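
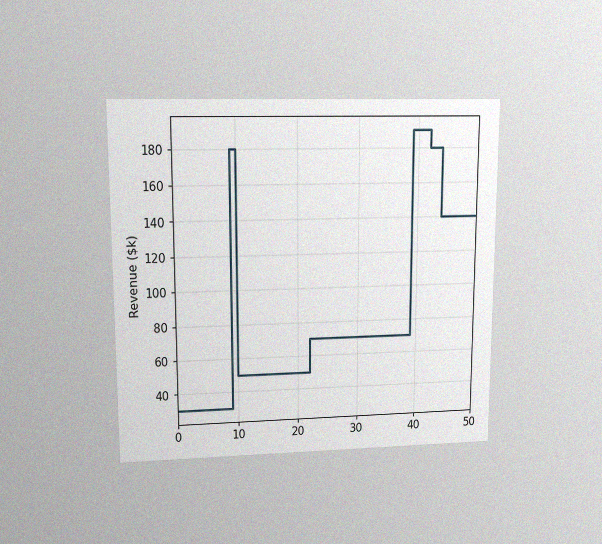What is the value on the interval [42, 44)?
The chart is viewed at a slight angle, with some photo noise. On [42, 44) the step sits at $180k.

$180k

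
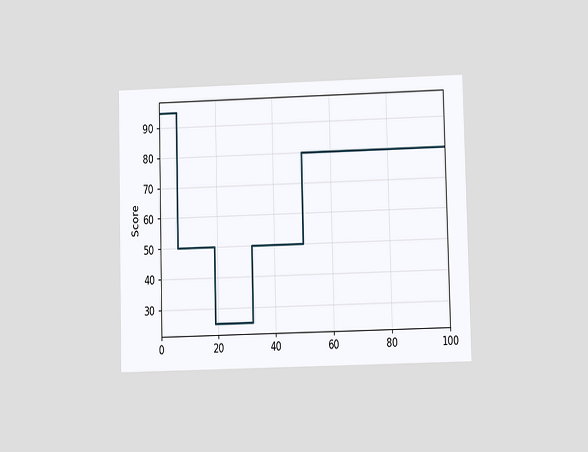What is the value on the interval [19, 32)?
The chart is viewed at a slight angle. On [19, 32) the step sits at 25.

25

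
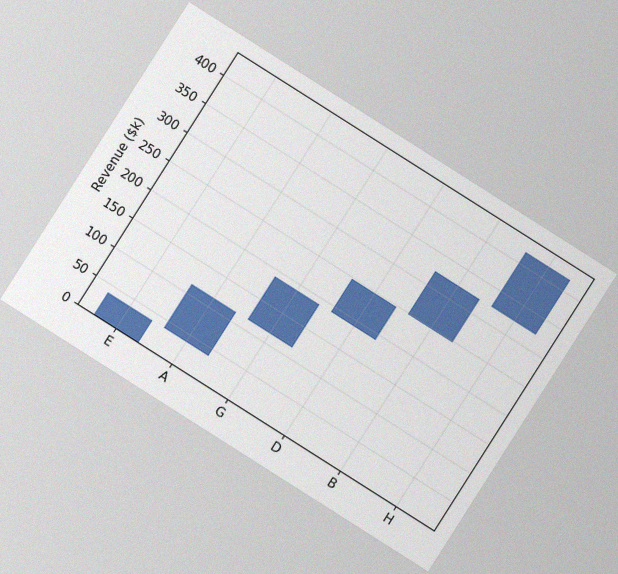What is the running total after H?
$418k

The chart is tilted about 32° clockwise, with some photo noise. After H the running total reaches $418k.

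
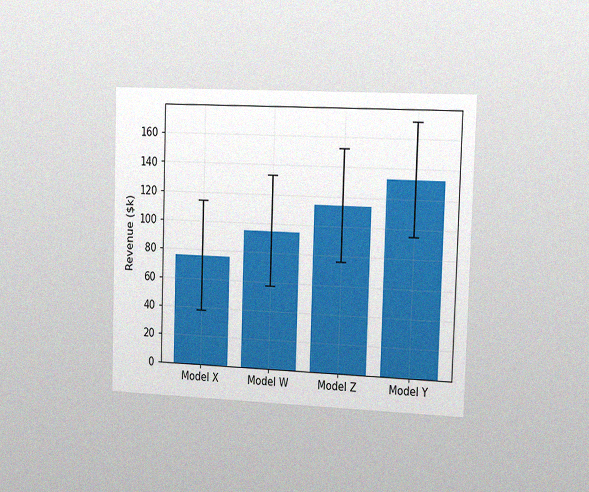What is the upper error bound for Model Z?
$152k

The chart is viewed slightly from the right, with some photo noise. The Model Z bar's upper whisker reaches $152k.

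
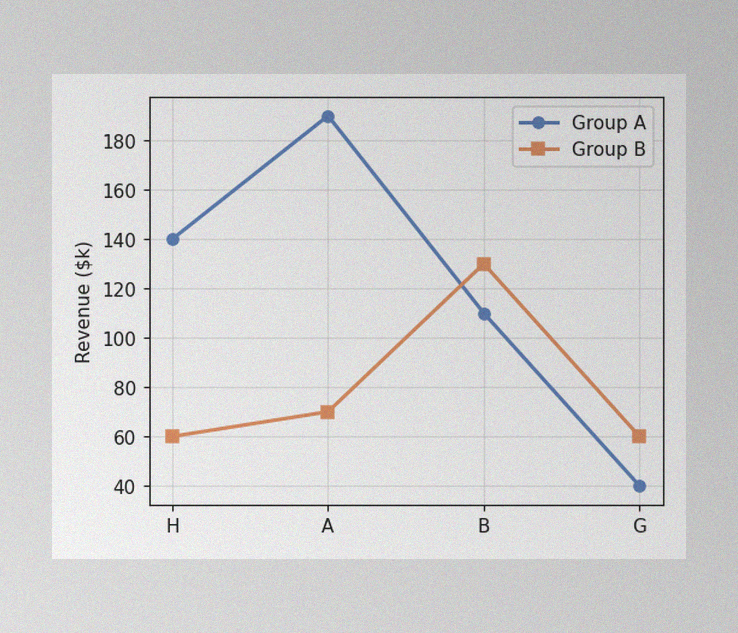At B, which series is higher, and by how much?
Group B, by $20k

The image has some photo noise and uneven lighting. At B, Group B sits above the other line by $20k.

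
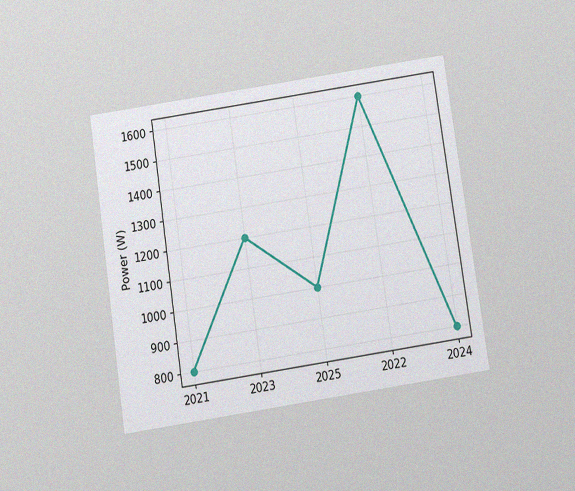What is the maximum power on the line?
The chart is tilted about 8° counter-clockwise and viewed slightly from below, with some photo noise. The highest point is at 2022, and reading across to the y-axis gives 1600W.

1600W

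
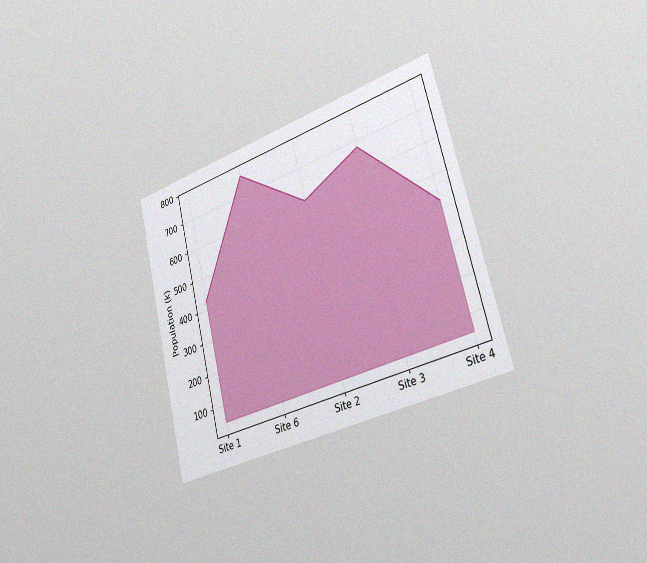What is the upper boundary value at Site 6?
The chart is tilted about 14° counter-clockwise and viewed slightly from the right, with some photo noise. At Site 6 the upper boundary is at 765k.

765k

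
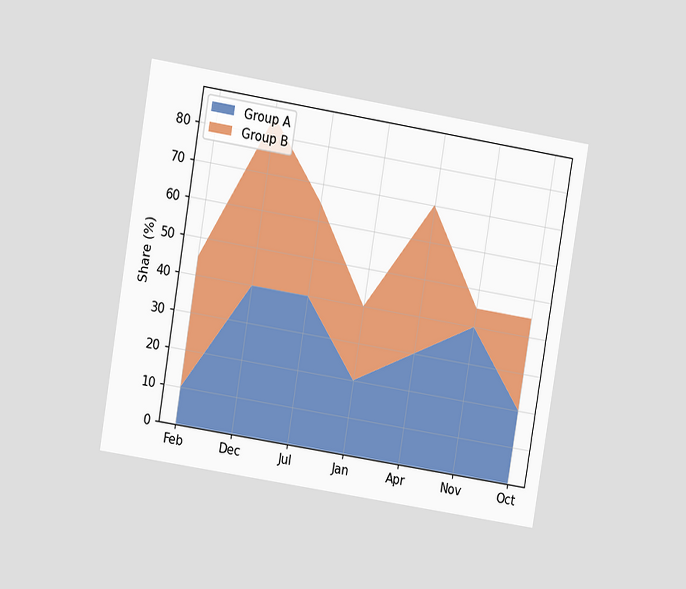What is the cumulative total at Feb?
45%

The chart is tilted about 9° clockwise and viewed at a slight angle. The stacked total at Feb reaches 45%.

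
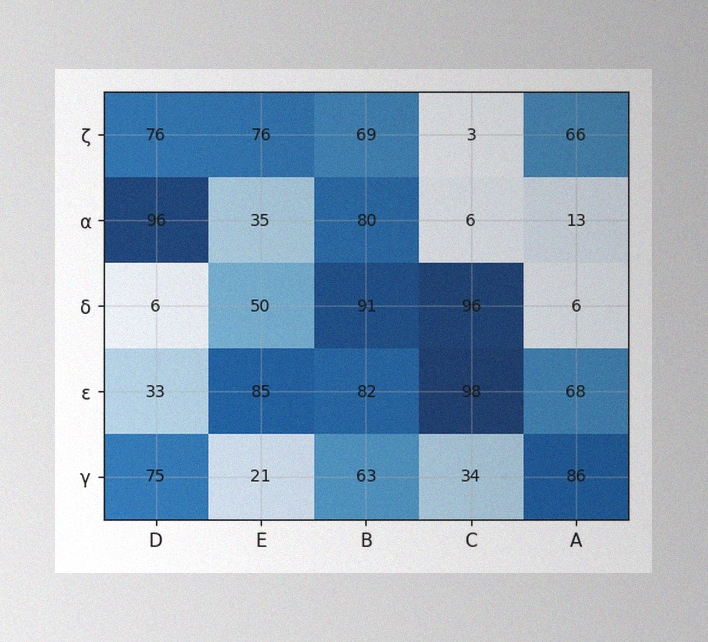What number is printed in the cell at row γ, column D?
The image has some photo noise and uneven lighting. The (γ, D) cell reads 75.

75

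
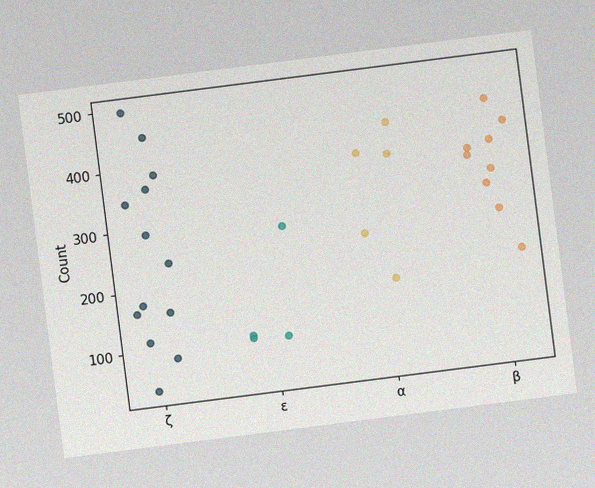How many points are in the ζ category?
The chart is tilted about 7° counter-clockwise, with some photo noise. Counting the markers in the ζ column gives 13.

13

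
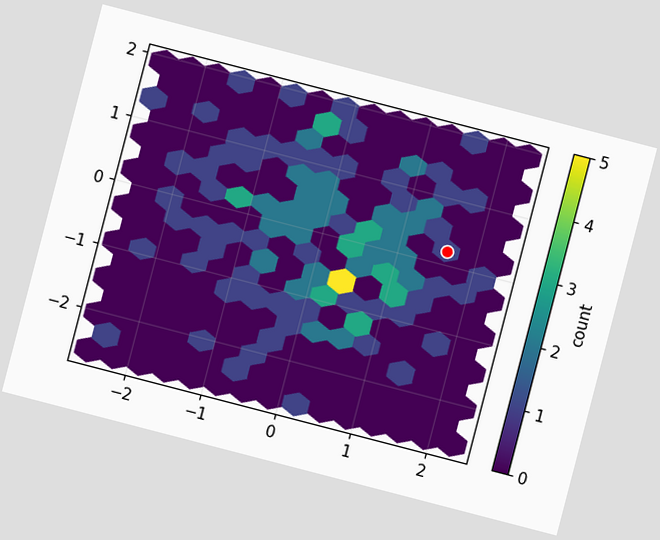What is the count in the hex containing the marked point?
The chart is tilted about 15° clockwise. The marked hex reads 1 on the colorbar.

1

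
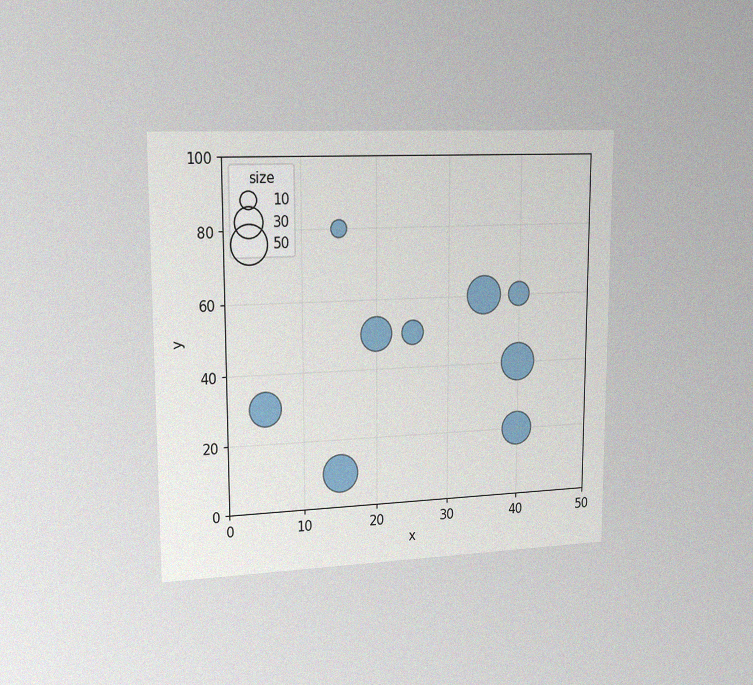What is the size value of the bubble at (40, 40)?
50

The chart is viewed slightly from the left, with some photo noise. Matching the bubble at (40, 40) against the size legend gives 50.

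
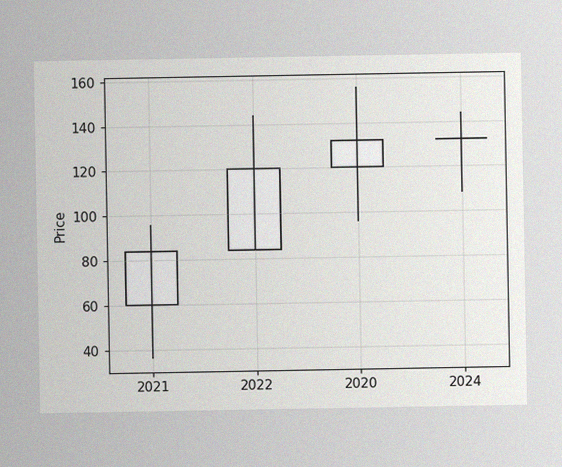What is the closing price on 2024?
The image has some photo noise and uneven lighting. The 2024 candle closes at 132.

132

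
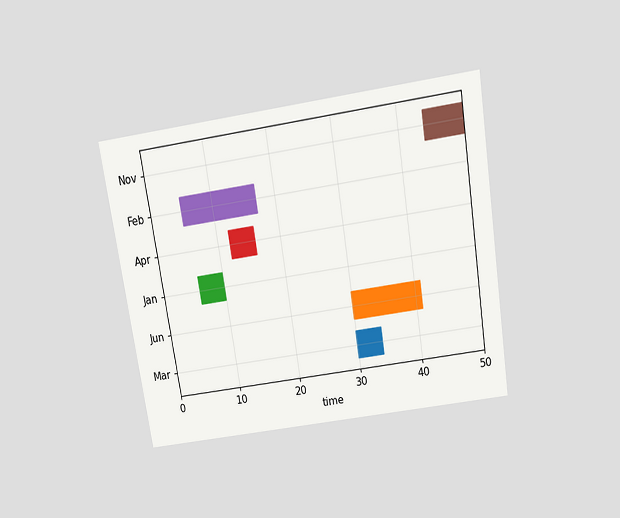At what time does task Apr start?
12

The chart is tilted about 9° counter-clockwise and viewed slightly from above. The Apr bar begins at t=12.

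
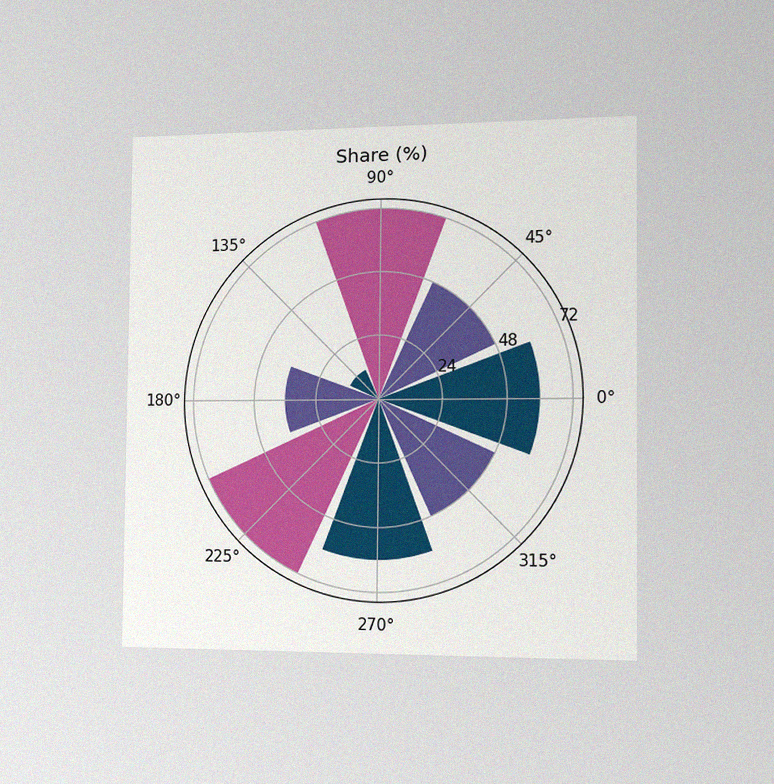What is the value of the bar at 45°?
The chart is viewed slightly from the right, with some photo noise. The bar at 45° reaches 48% on the radial axis.

48%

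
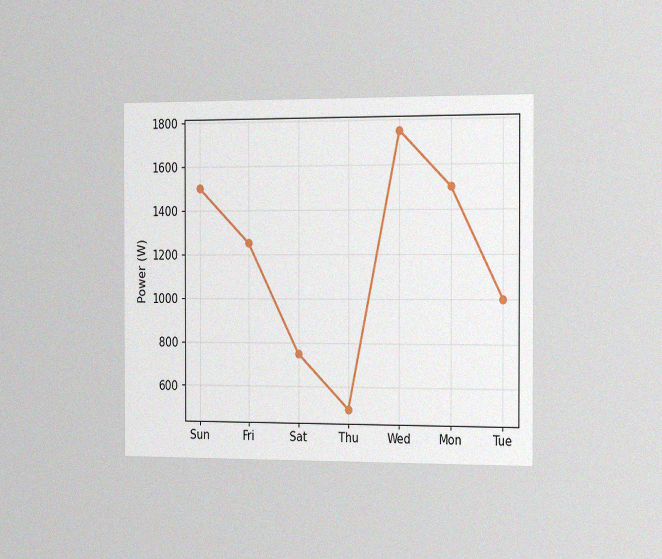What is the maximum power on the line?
The chart is viewed slightly from the right, with some photo noise. The highest point is at Wed, and reading across to the y-axis gives 1750W.

1750W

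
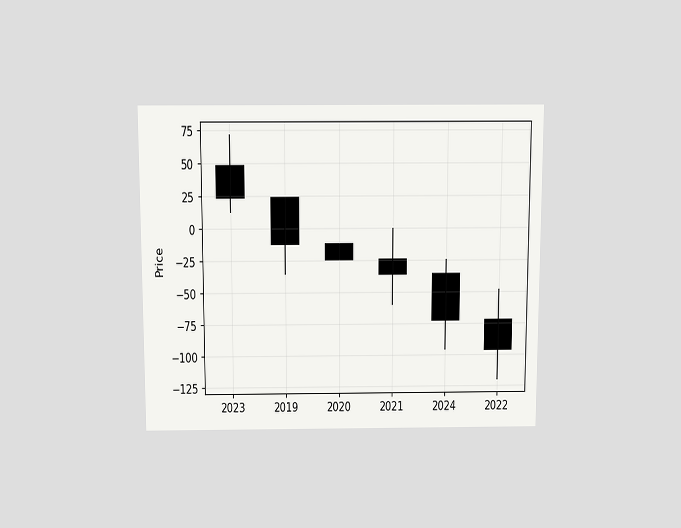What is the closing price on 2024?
The chart is viewed slightly from above. The 2024 candle closes at -72.

-72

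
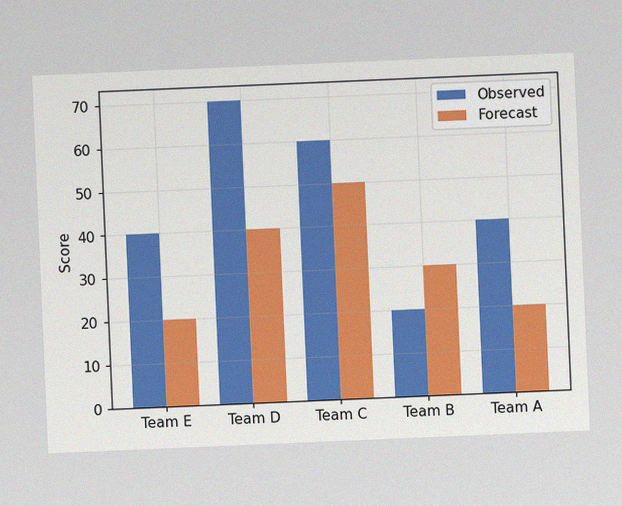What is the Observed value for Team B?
The chart is tilted about 2° counter-clockwise, with some photo noise. The Observed bar at Team B reaches 20 on the y-axis.

20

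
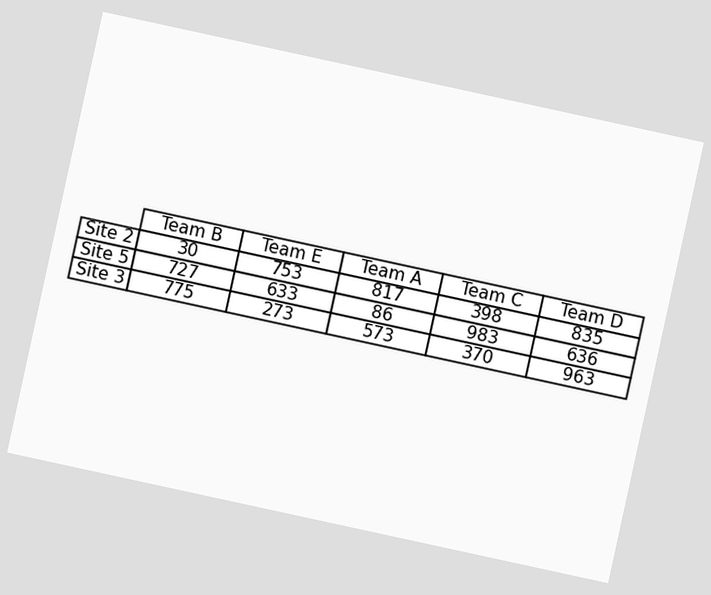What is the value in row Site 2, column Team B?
30

The chart is tilted about 12° clockwise. The (Site 2, Team B) cell reads 30.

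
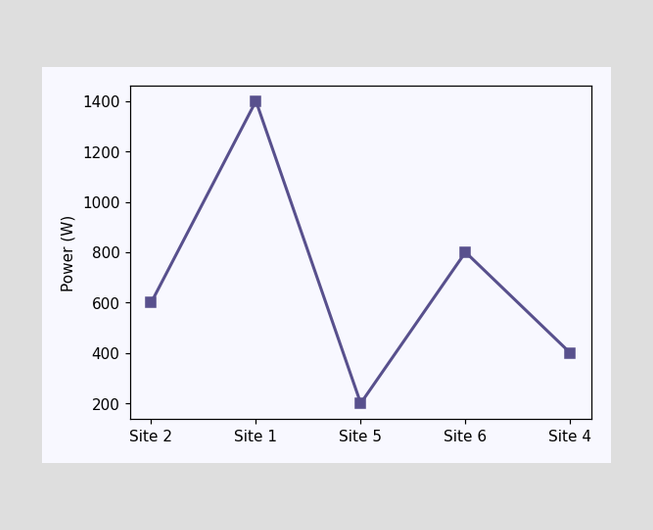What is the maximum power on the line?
1400W

The highest point is at Site 1, and reading across to the y-axis gives 1400W.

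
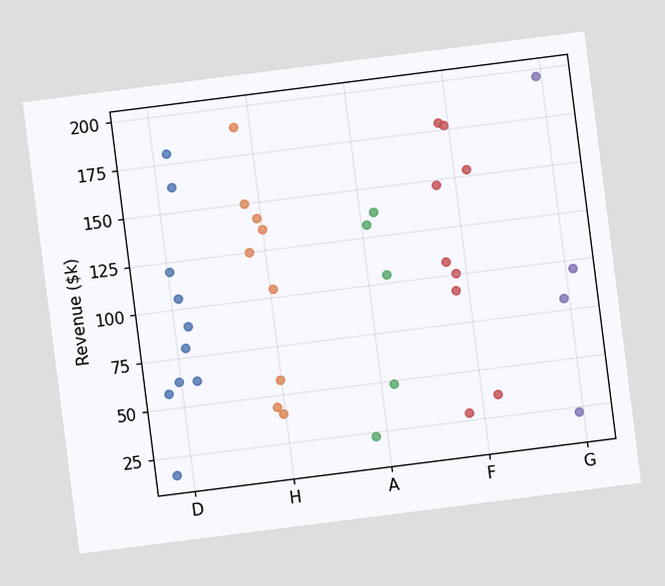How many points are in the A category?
The chart is tilted about 7° counter-clockwise. Counting the markers in the A column gives 5.

5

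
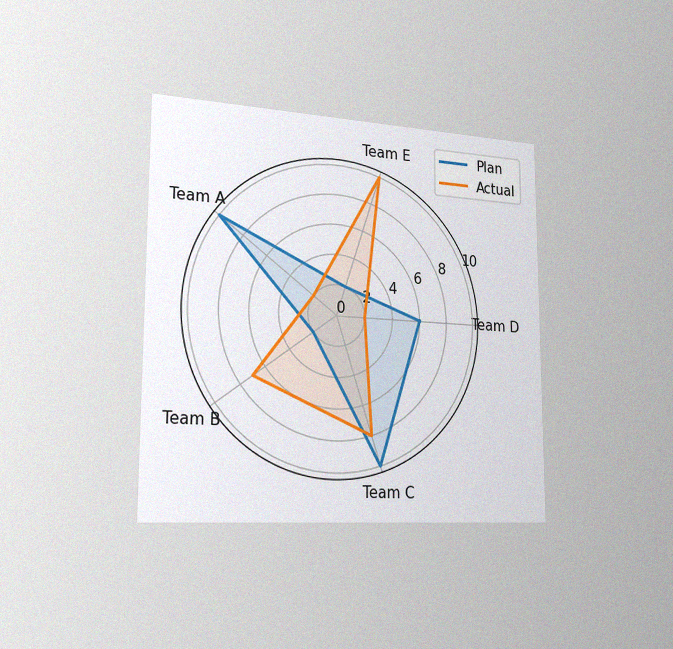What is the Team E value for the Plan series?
The chart is viewed slightly from the left, with some photo noise. On the Team E axis, Plan reaches 2.

2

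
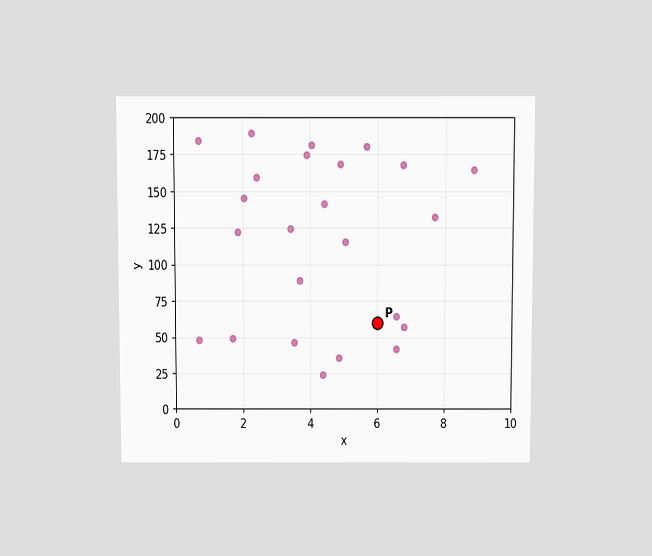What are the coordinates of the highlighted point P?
The chart is viewed slightly from above. Following the gridlines from P to each axis, P sits at (6, 60).

(6, 60)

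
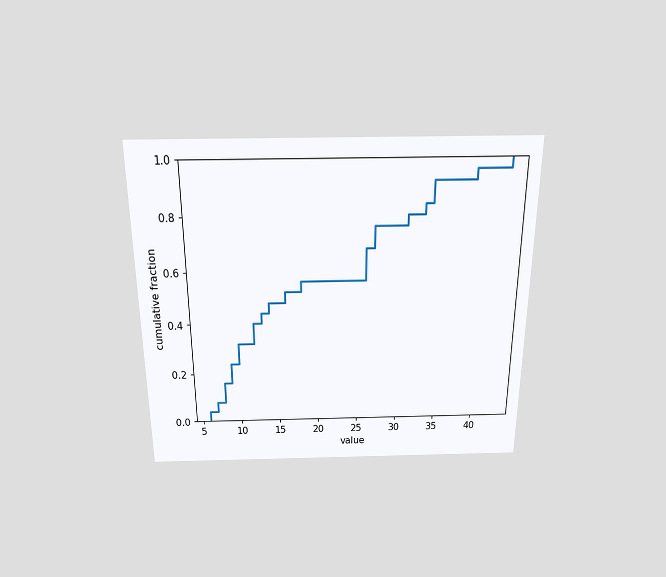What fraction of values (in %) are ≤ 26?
The chart is viewed slightly from above. At x=26 the ECDF step is at 68%.

68%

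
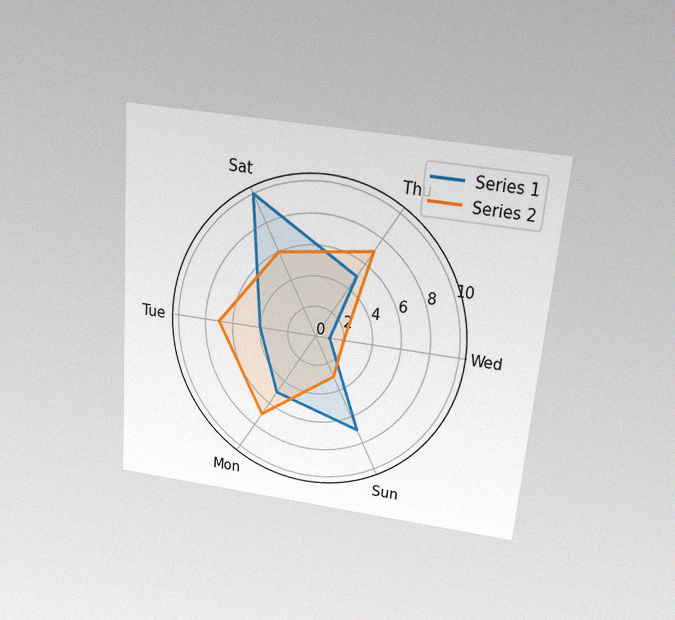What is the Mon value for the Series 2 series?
7

The chart is tilted about 5° clockwise and viewed slightly from above, with some photo noise. On the Mon axis, Series 2 reaches 7.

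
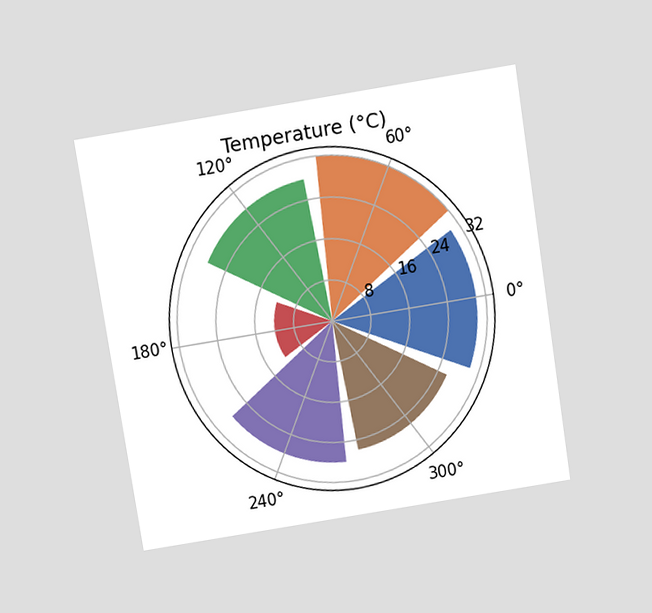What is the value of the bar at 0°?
The chart is tilted about 9° counter-clockwise and viewed slightly from above. The bar at 0° reaches 30°C on the radial axis.

30°C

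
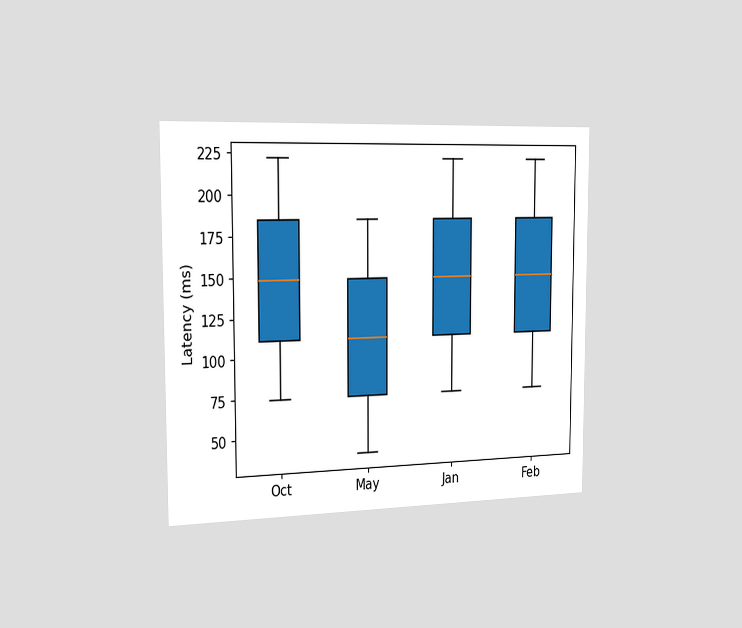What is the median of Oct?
The chart is viewed slightly from the left. The median line in the Oct box sits at 148ms.

148ms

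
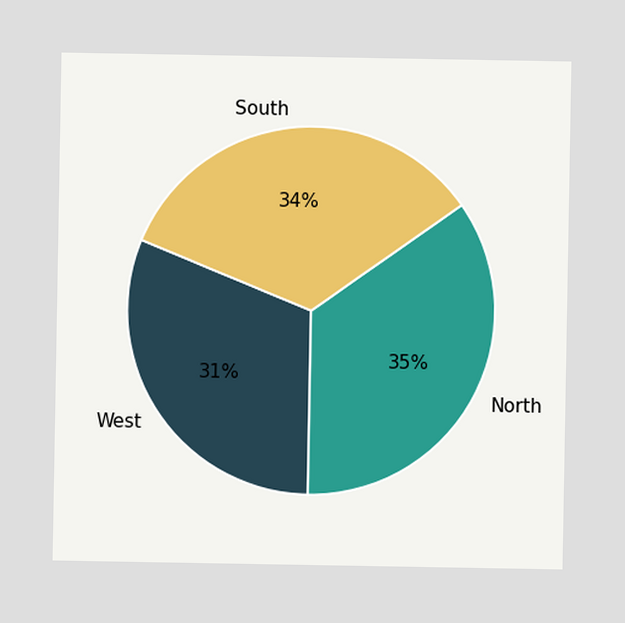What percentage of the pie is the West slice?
31%

The West slice takes up 31% of the pie.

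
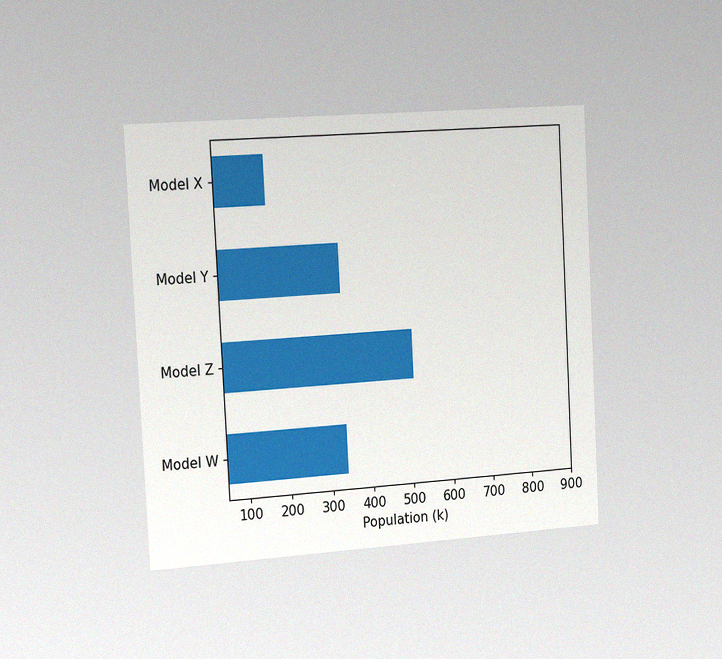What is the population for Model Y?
340k

The chart is tilted about 3° counter-clockwise and viewed slightly from the left, with some photo noise. Reading along the chart's x-axis, the Model Y bar reaches 340k.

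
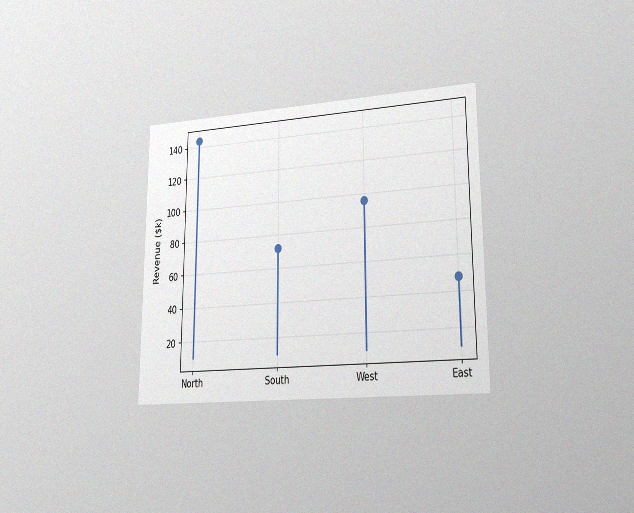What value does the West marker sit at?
The chart is viewed slightly from the right, with some photo noise. The West marker sits at $96k.

$96k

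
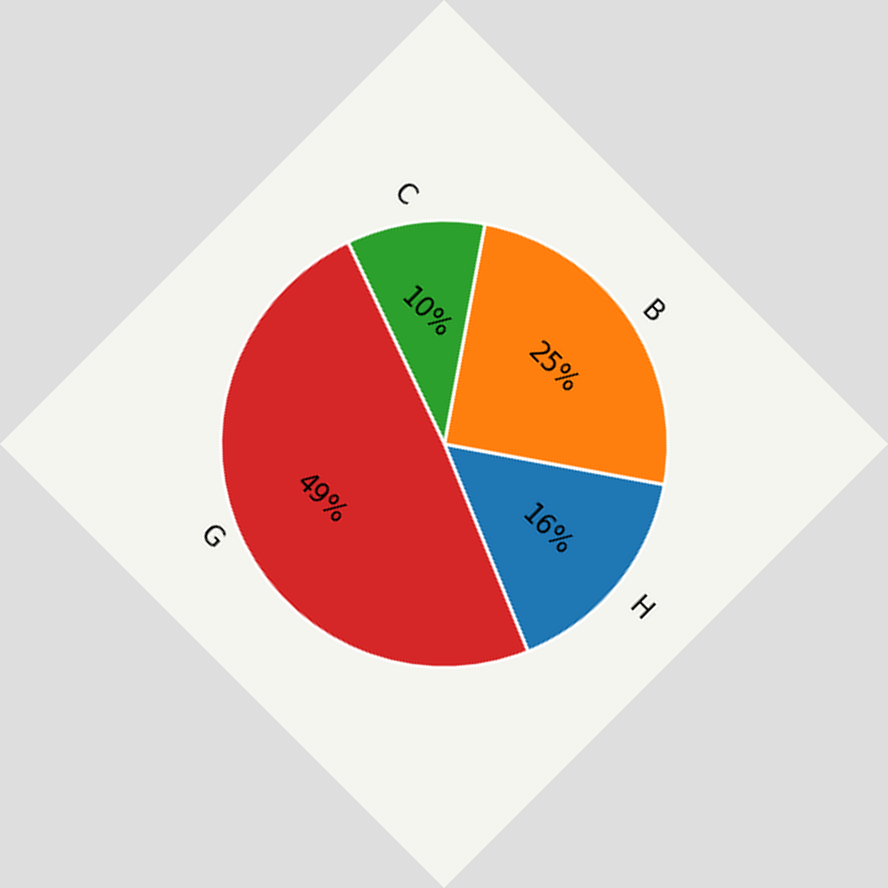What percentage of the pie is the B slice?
25%

The chart is tilted about 45° clockwise. The B slice takes up 25% of the pie.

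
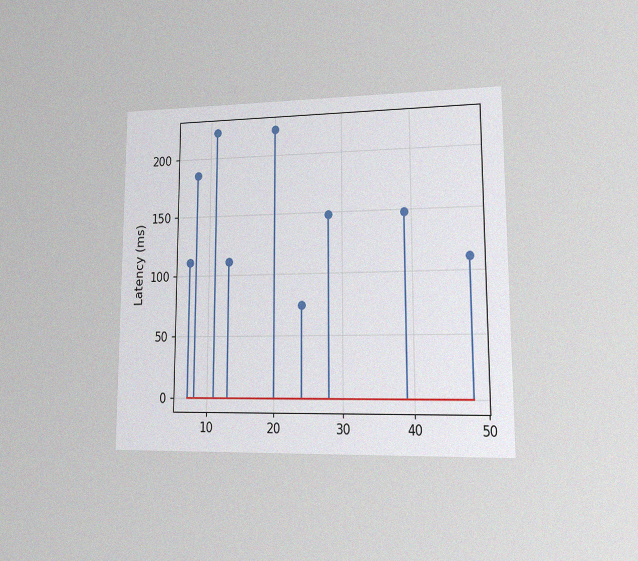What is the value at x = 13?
The chart is viewed at a slight angle, with some photo noise. The stem at x=13 reaches 111ms.

111ms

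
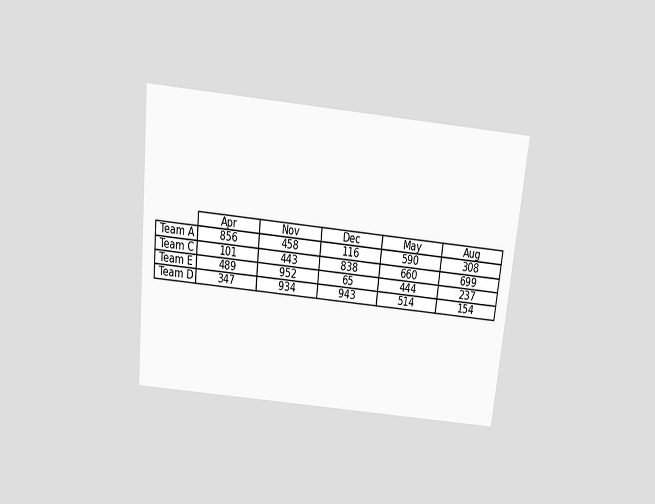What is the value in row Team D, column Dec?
943

The chart is tilted about 6° clockwise and viewed slightly from above. The (Team D, Dec) cell reads 943.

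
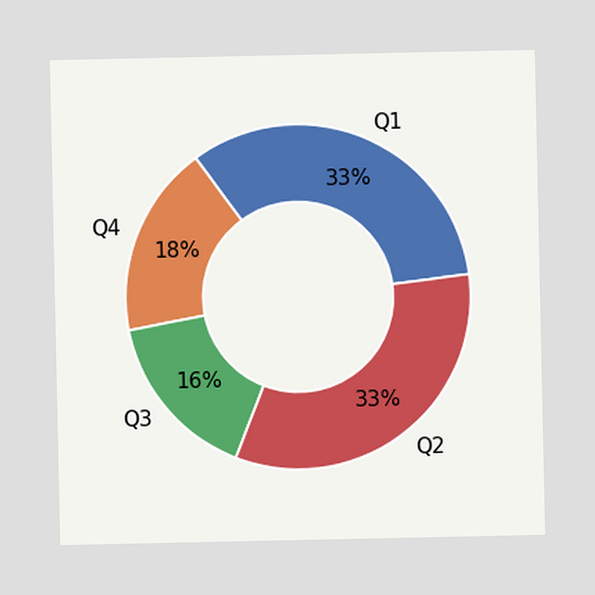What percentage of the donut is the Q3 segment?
The Q3 segment takes up 16% of the ring.

16%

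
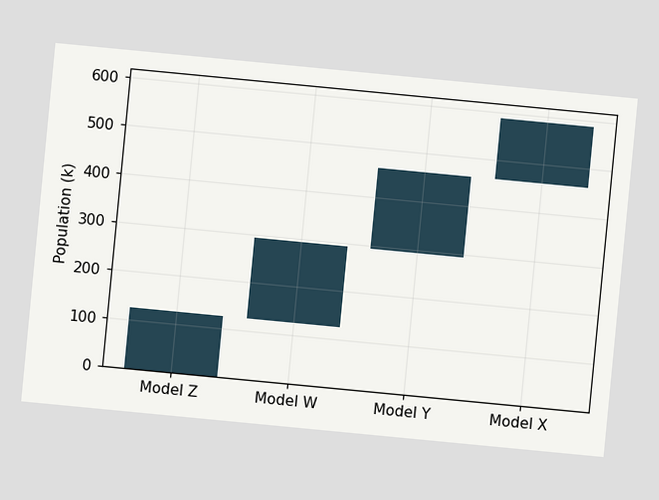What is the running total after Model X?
588k

The chart is tilted about 5° clockwise. After Model X the running total reaches 588k.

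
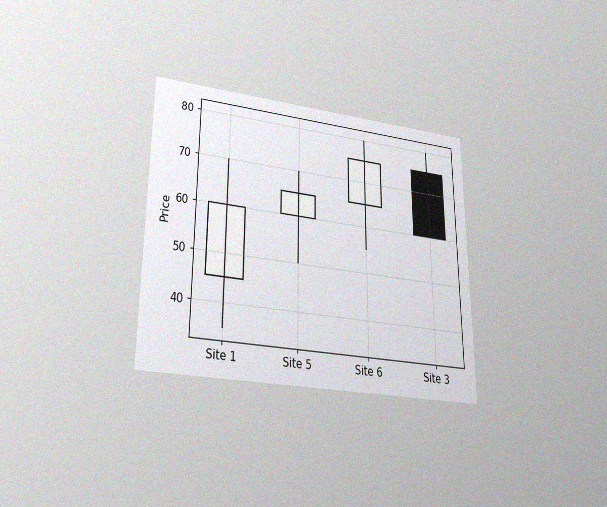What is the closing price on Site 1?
60

The chart is viewed slightly from below, with some photo noise. The Site 1 candle closes at 60.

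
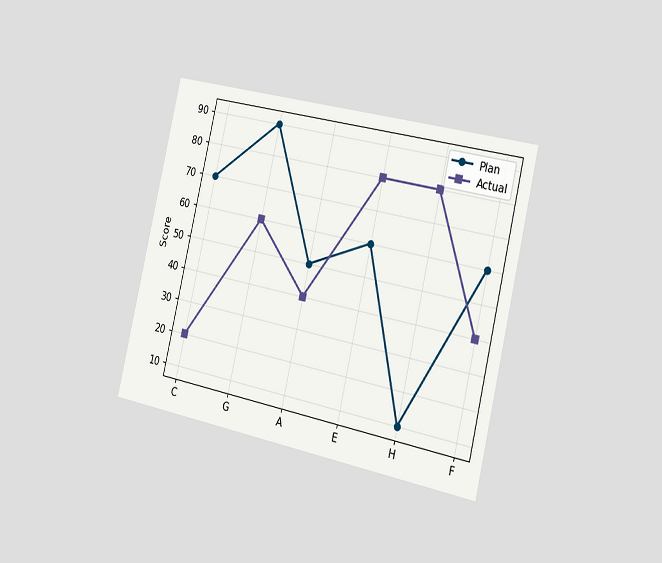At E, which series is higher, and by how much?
Actual, by 20

The chart is tilted about 13° clockwise and viewed slightly from the right. At E, Actual sits above the other line by 20.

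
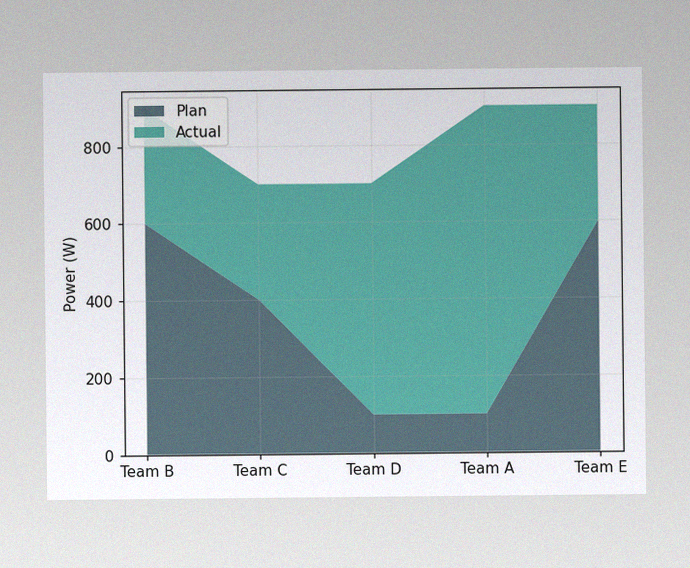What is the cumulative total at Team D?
700W

The image has some photo noise and uneven lighting. The stacked total at Team D reaches 700W.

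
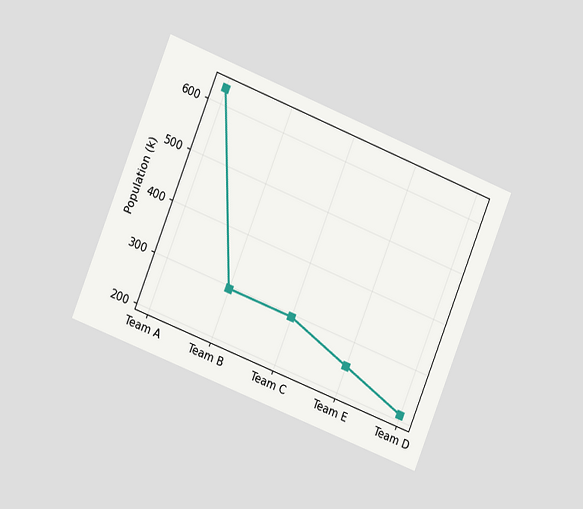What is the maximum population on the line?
The chart is tilted about 22° clockwise and viewed slightly from the left. The highest point is at Team A, and reading across to the y-axis gives 630k.

630k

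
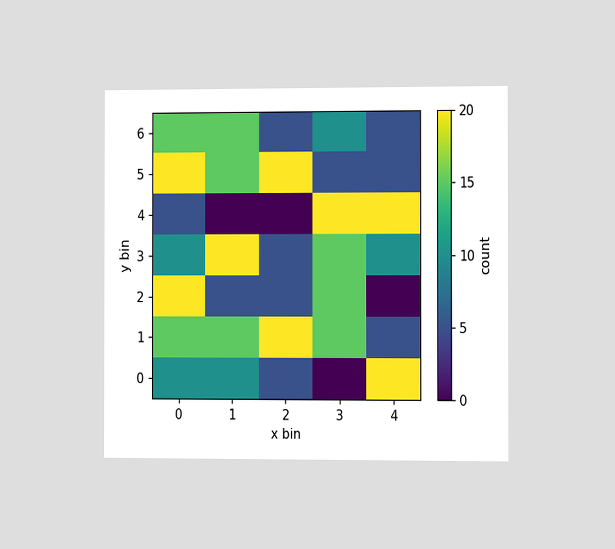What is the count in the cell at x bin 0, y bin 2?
20

The chart is viewed slightly from the right. Matching the cell (0, 2) against the colorbar gives 20.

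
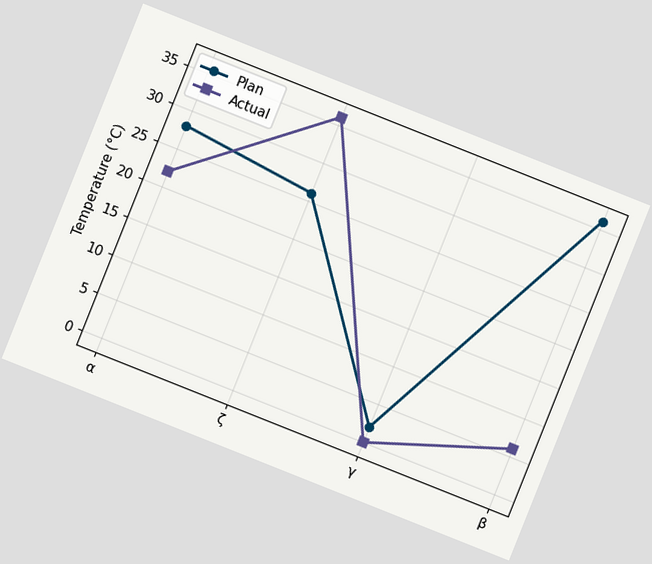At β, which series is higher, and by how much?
The chart is tilted about 22° clockwise. At β, Plan sits above the other line by 30°C.

Plan, by 30°C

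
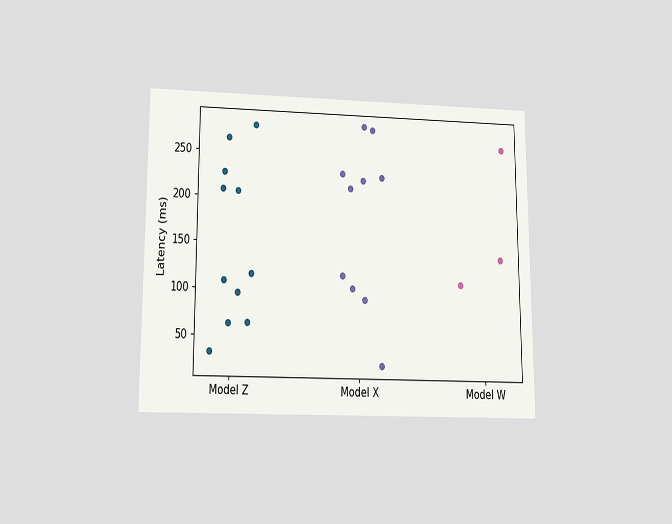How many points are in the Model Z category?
The chart is viewed slightly from below. Counting the markers in the Model Z column gives 11.

11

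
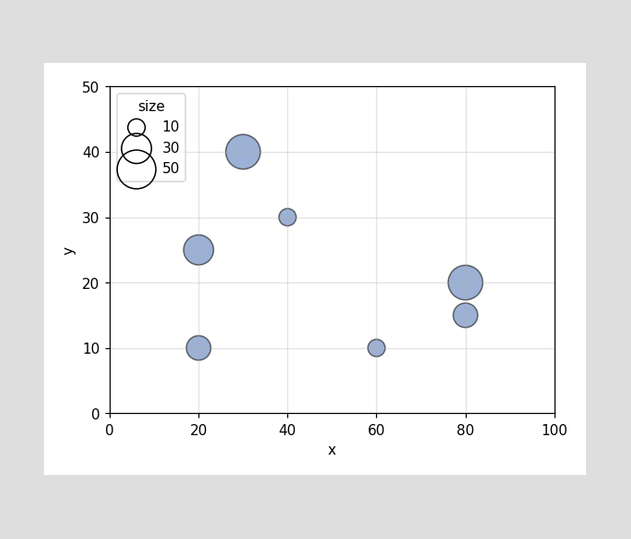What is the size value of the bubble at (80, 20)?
Matching the bubble at (80, 20) against the size legend gives 40.

40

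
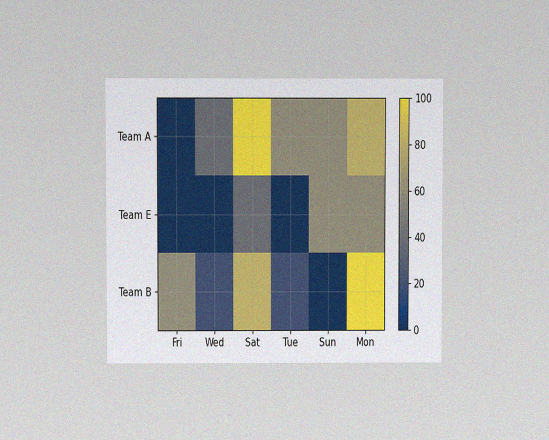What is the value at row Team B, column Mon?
The chart is viewed at a slight angle, with some photo noise. Matching cell (Team B, Mon) against the colorbar gives 100.

100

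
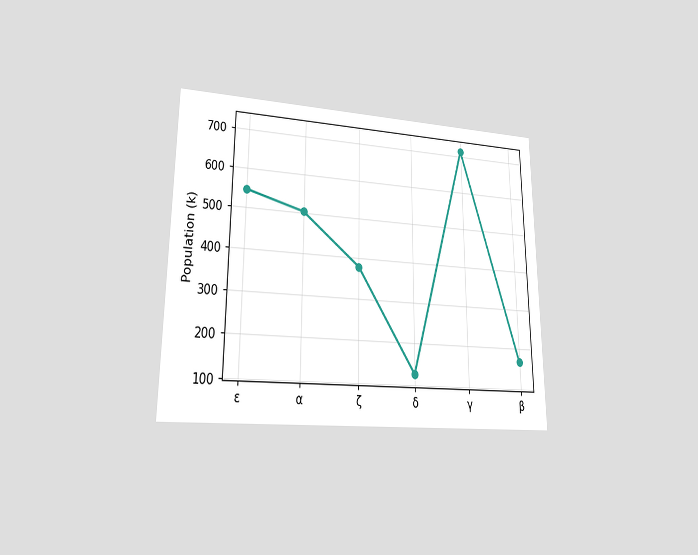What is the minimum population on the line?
126k

The chart is viewed at a slight angle. The lowest point is at δ, and reading across to the y-axis gives 126k.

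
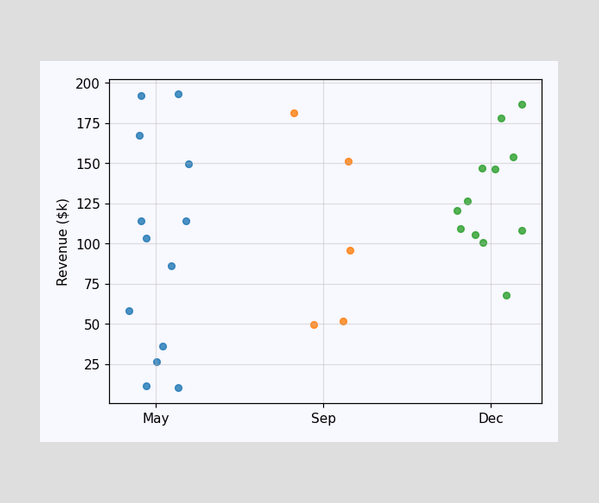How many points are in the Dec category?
12

Counting the markers in the Dec column gives 12.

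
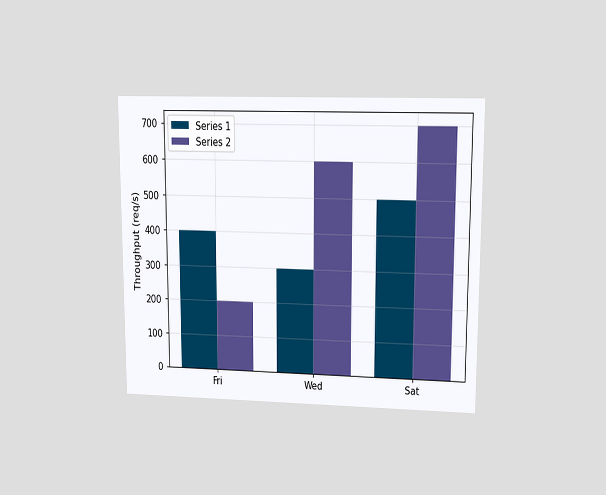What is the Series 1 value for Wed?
300req/s

The chart is viewed at a slight angle. The Series 1 bar at Wed reaches 300req/s on the y-axis.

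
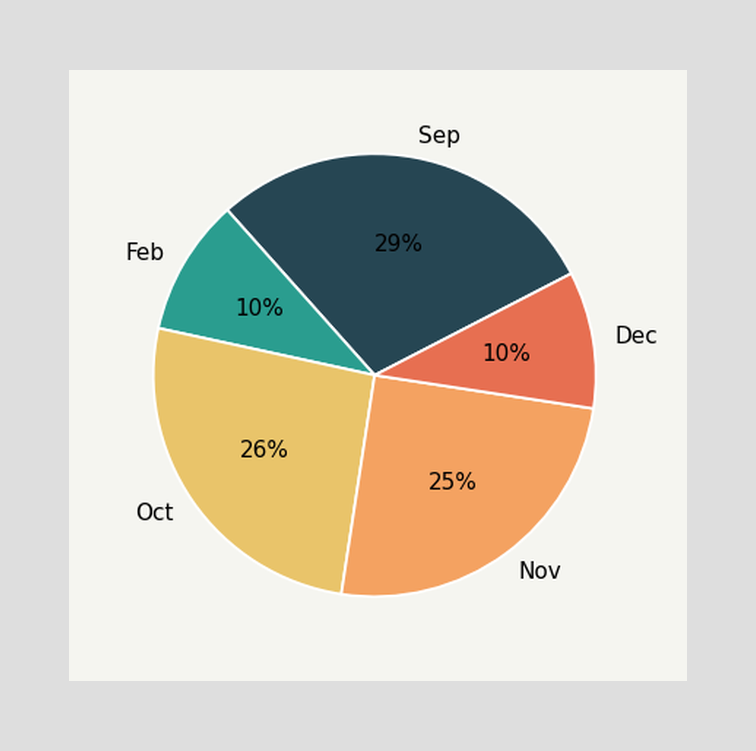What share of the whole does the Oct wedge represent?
The Oct slice takes up 26% of the pie.

26%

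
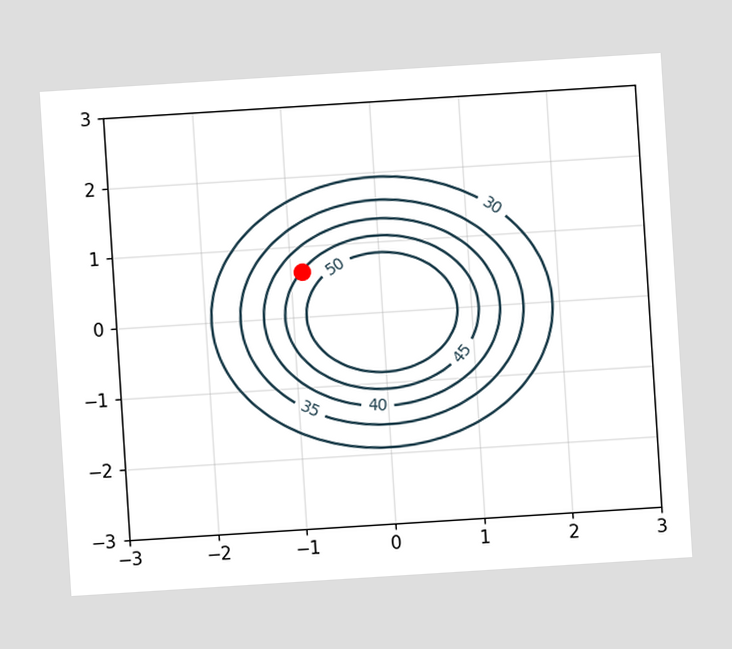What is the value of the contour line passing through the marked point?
45

The chart is tilted about 4° counter-clockwise. The marked point sits on the contour labelled 45.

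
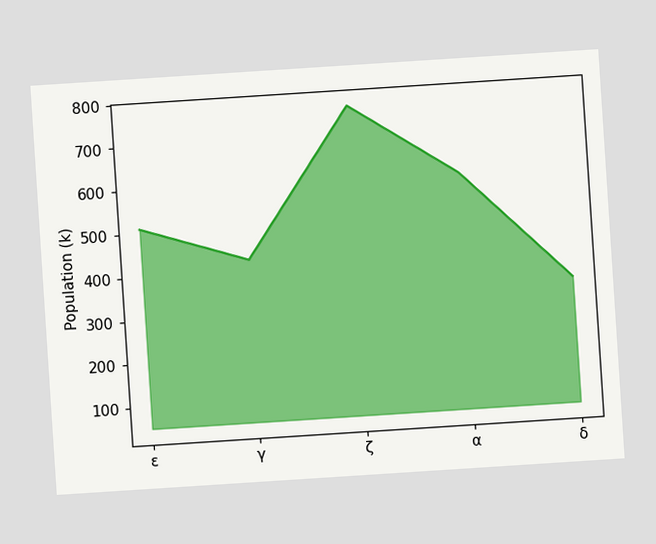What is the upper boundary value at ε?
510k

The chart is tilted about 4° counter-clockwise. At ε the upper boundary is at 510k.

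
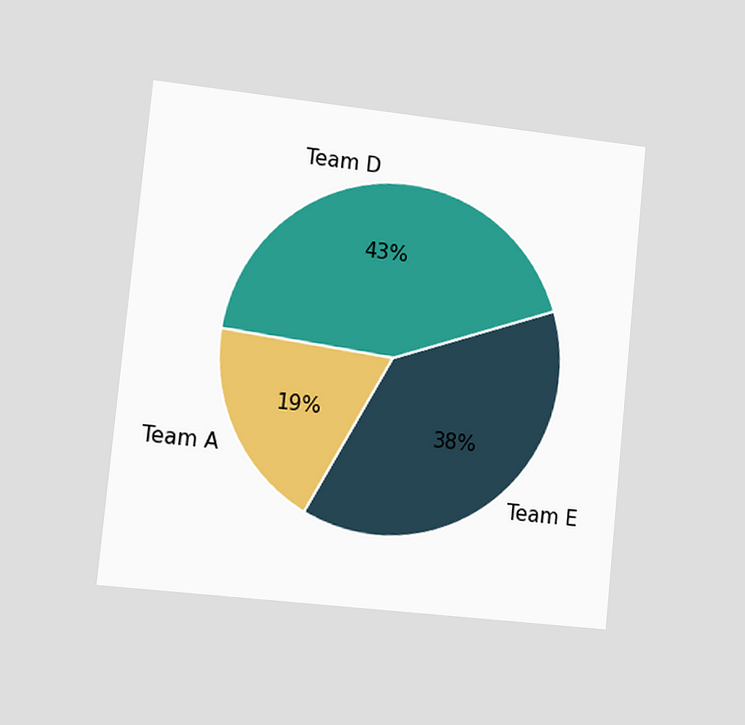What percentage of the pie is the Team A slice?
19%

The chart is tilted about 6° clockwise and viewed slightly from the left. The Team A slice takes up 19% of the pie.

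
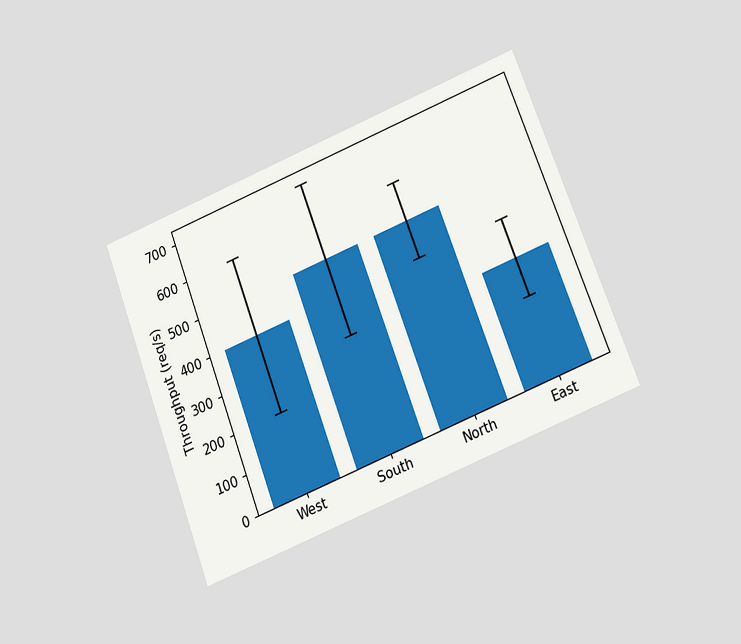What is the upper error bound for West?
The chart is tilted about 21° counter-clockwise and viewed slightly from below. The West bar's upper whisker reaches 600req/s.

600req/s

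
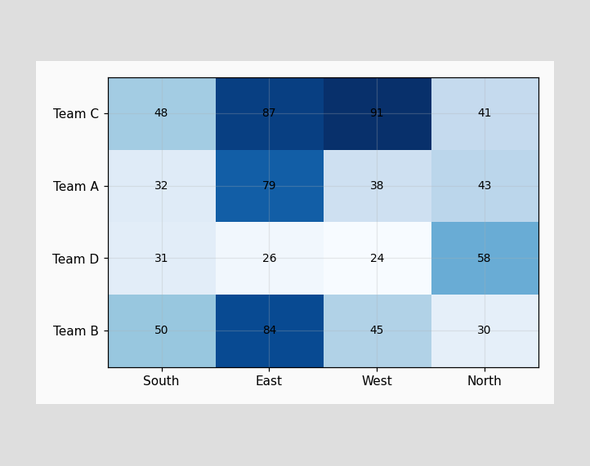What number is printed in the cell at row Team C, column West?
The (Team C, West) cell reads 91.

91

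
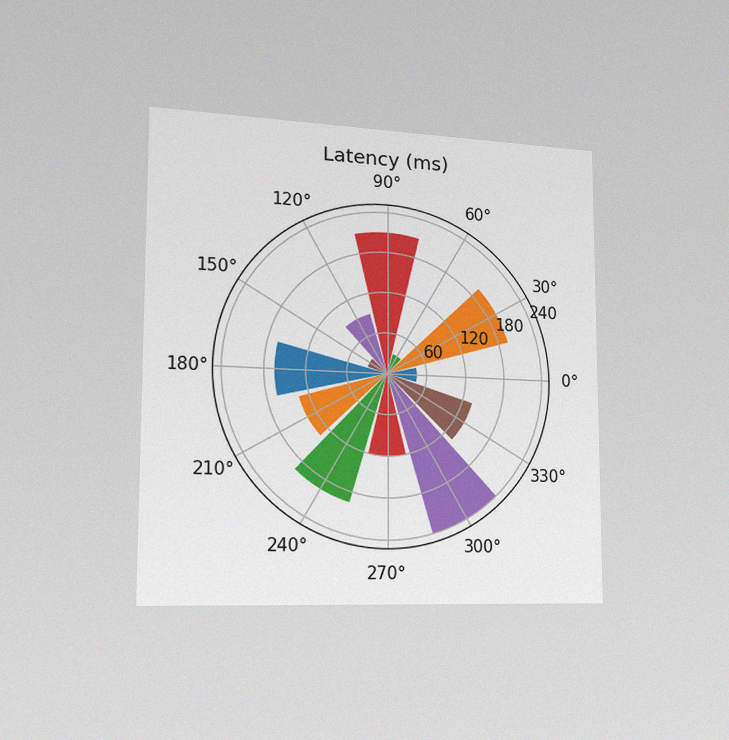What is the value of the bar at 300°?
The chart is viewed slightly from the left, with some photo noise. The bar at 300° reaches 240ms on the radial axis.

240ms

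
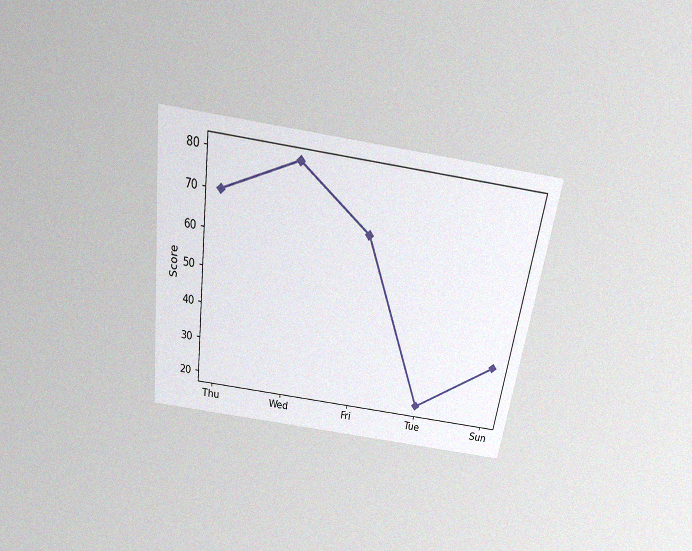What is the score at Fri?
65

The chart is tilted about 8° clockwise and viewed slightly from above, with some photo noise. At Fri, the line is at 65.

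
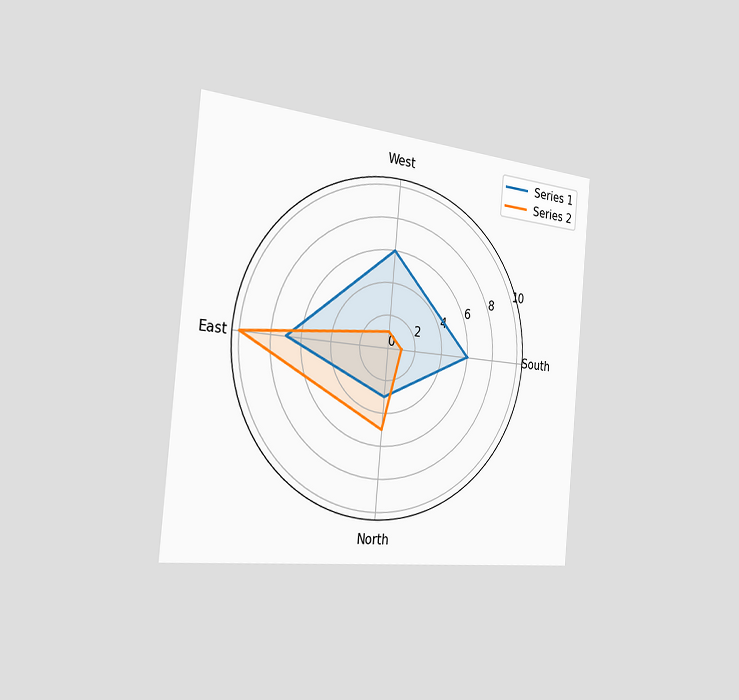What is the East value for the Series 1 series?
7

The chart is tilted about 5° clockwise and viewed slightly from the left. On the East axis, Series 1 reaches 7.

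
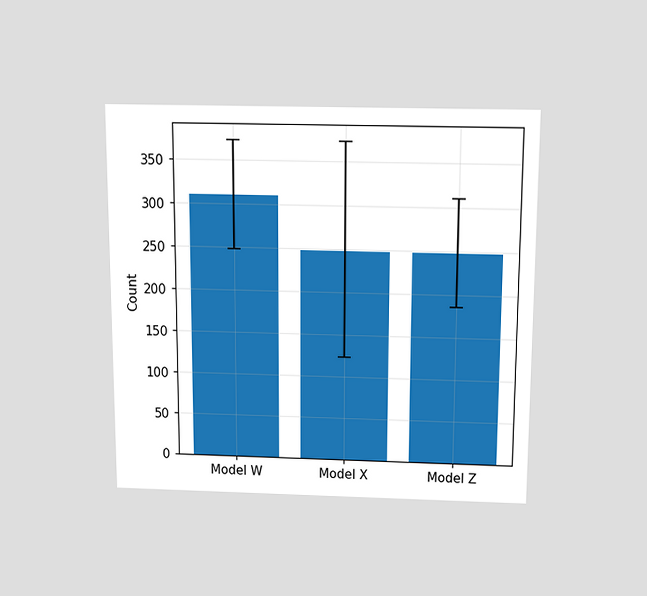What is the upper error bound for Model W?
372

The chart is viewed slightly from above. The Model W bar's upper whisker reaches 372.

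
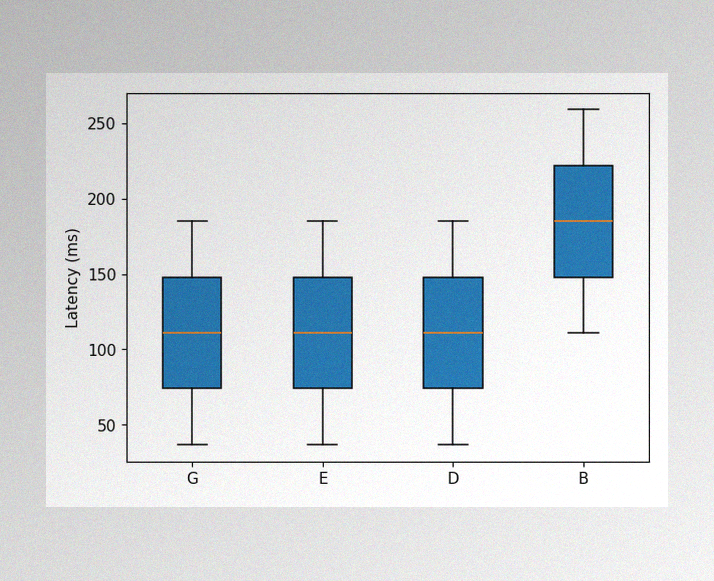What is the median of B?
The image has some photo noise and uneven lighting. The median line in the B box sits at 185ms.

185ms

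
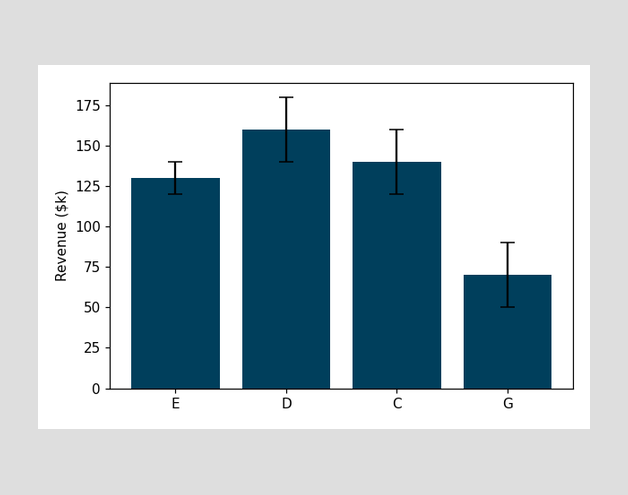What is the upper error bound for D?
$180k

The D bar's upper whisker reaches $180k.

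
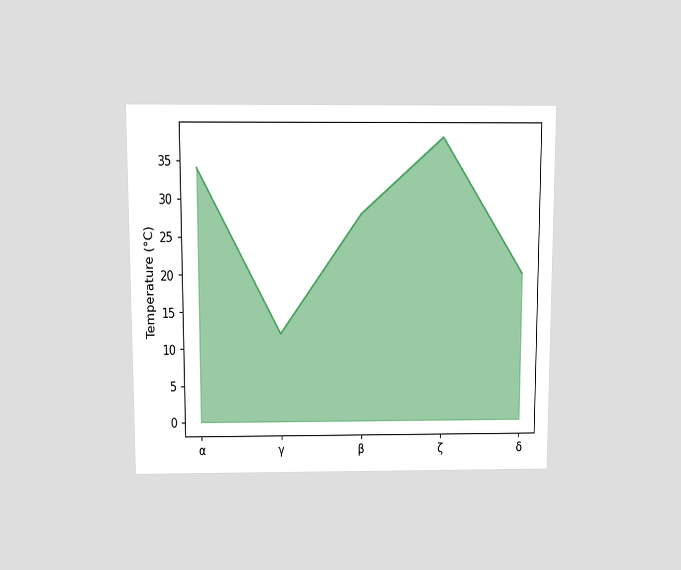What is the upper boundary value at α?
34°C

The chart is viewed slightly from above. At α the upper boundary is at 34°C.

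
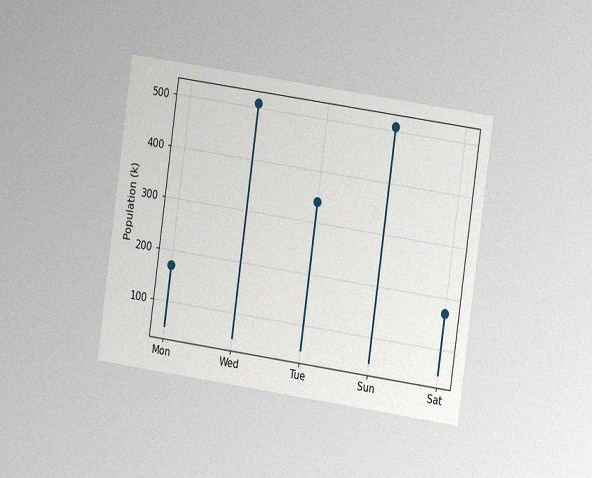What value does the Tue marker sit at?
The chart is tilted about 8° clockwise and viewed at a slight angle, with some photo noise. The Tue marker sits at 340k.

340k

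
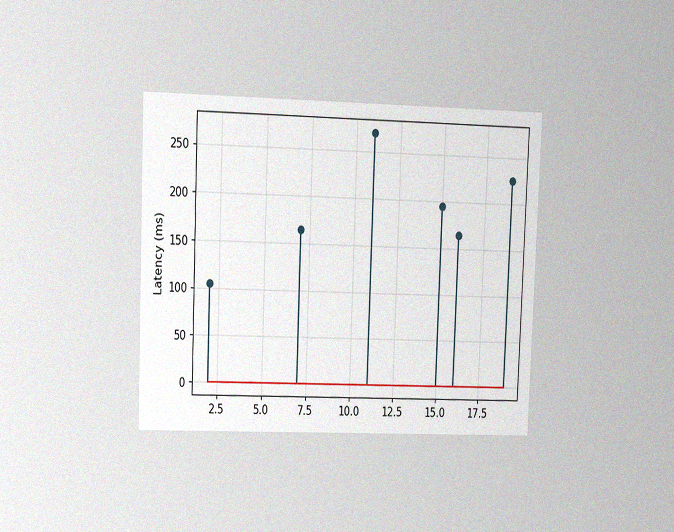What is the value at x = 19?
225ms

The chart is tilted about 2° clockwise and viewed slightly from the left, with some photo noise. The stem at x=19 reaches 225ms.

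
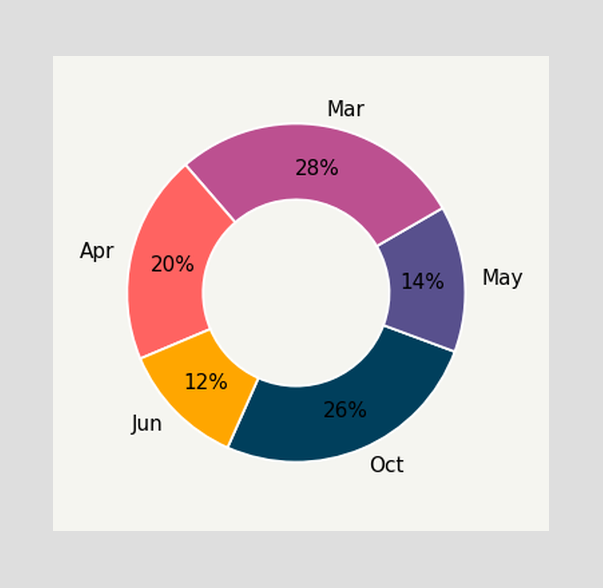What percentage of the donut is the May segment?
The May segment takes up 14% of the ring.

14%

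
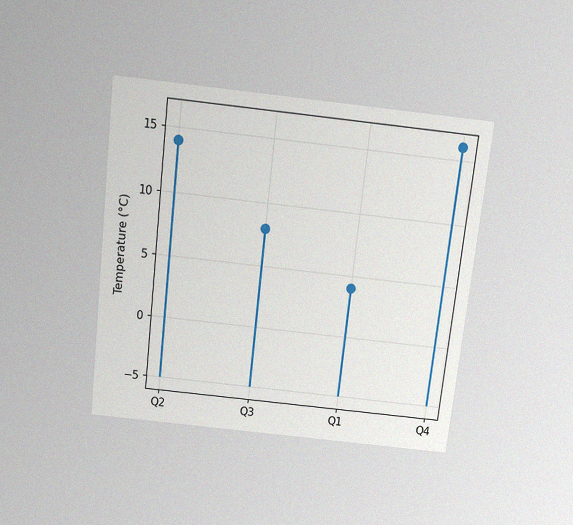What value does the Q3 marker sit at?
The chart is tilted about 6° clockwise and viewed slightly from above, with some photo noise. The Q3 marker sits at 8°C.

8°C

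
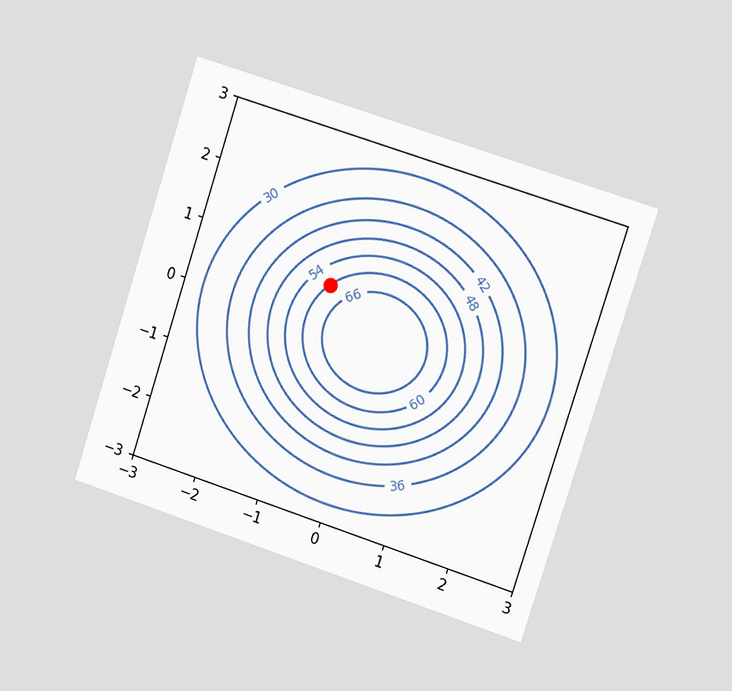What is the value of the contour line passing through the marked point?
60

The chart is tilted about 18° clockwise and viewed slightly from the right. The marked point sits on the contour labelled 60.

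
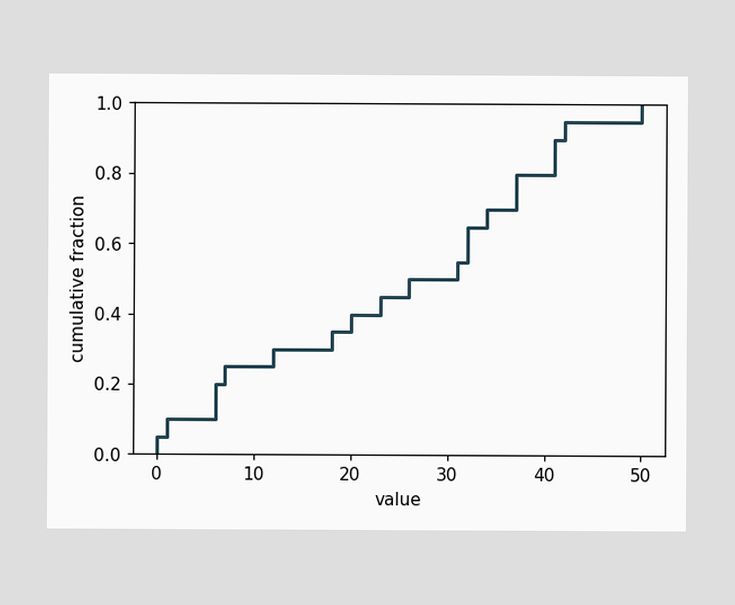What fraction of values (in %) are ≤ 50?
100%

At x=50 the ECDF step is at 100%.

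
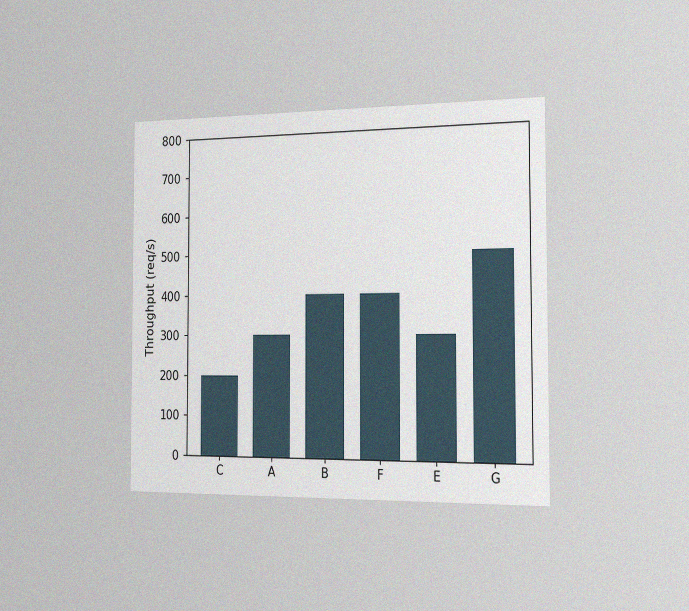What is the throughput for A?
The chart is viewed slightly from the right, with some photo noise. Reading along the chart's y-axis, the A bar reaches 300req/s.

300req/s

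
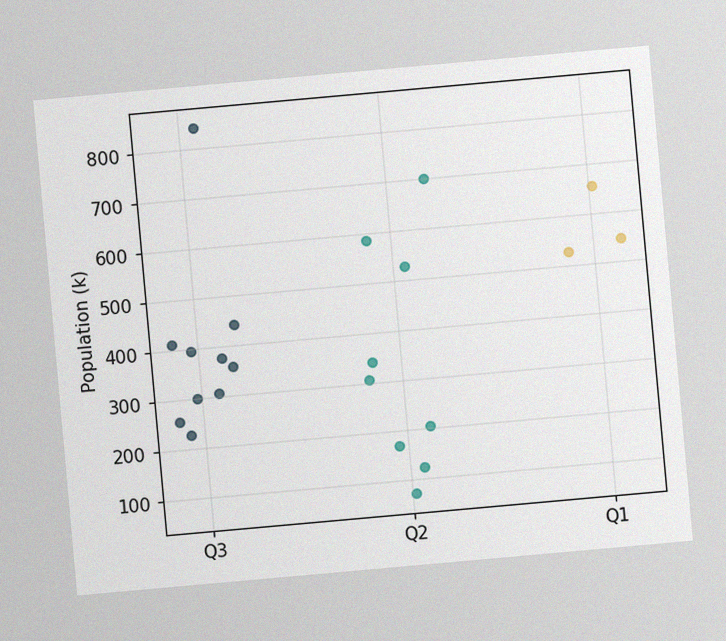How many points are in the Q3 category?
10

The chart is tilted about 5° counter-clockwise, with some photo noise. Counting the markers in the Q3 column gives 10.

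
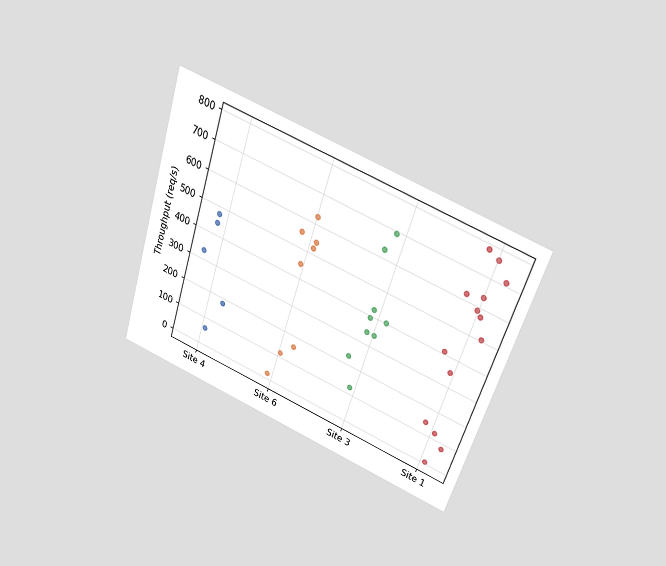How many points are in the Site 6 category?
The chart is tilted about 18° clockwise and viewed slightly from above. Counting the markers in the Site 6 column gives 8.

8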